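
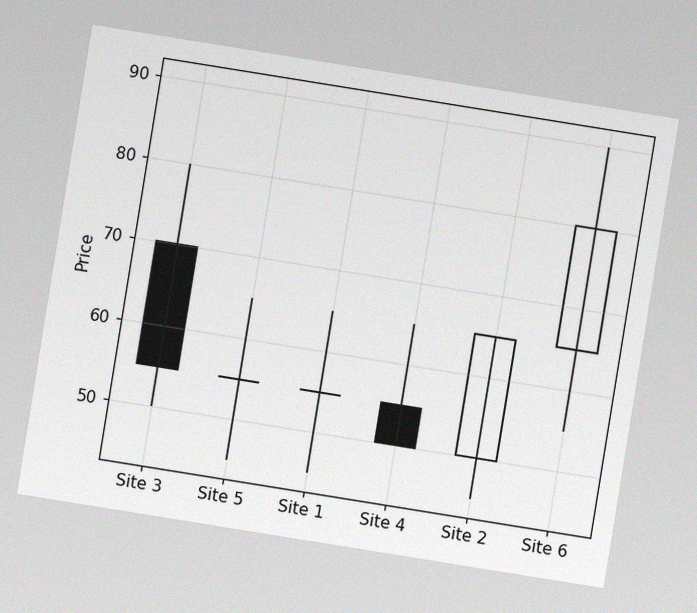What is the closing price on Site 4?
The chart is tilted about 9° clockwise, with some photo noise. The Site 4 candle closes at 50.

50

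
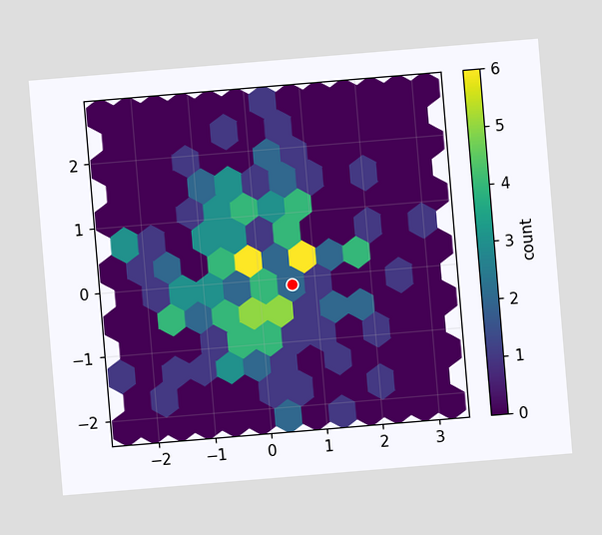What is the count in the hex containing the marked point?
2

The chart is tilted about 5° counter-clockwise. The marked hex reads 2 on the colorbar.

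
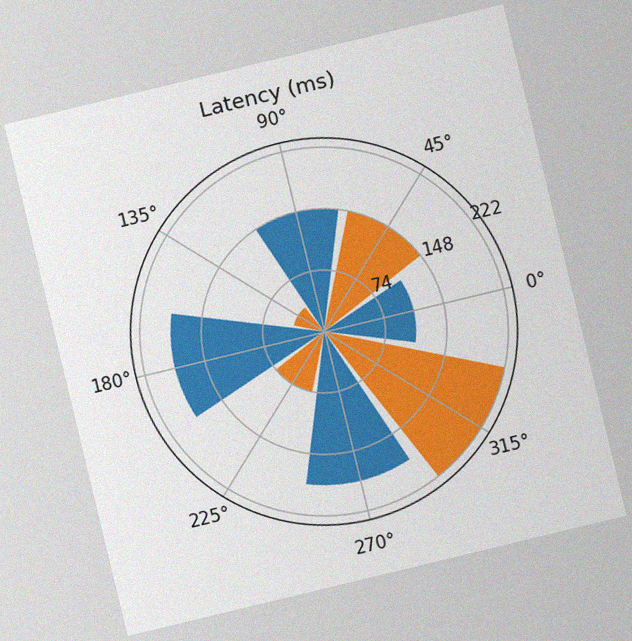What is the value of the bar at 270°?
185ms

The chart is tilted about 14° counter-clockwise, with some photo noise. The bar at 270° reaches 185ms on the radial axis.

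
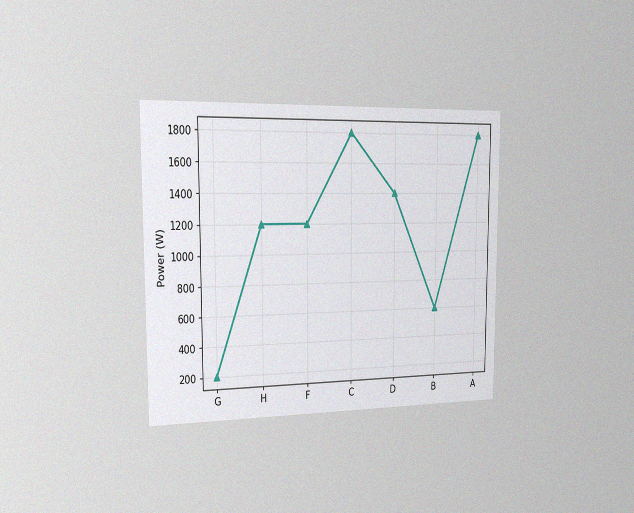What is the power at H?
1200W

The chart is viewed slightly from the left, with some photo noise. At H, the line is at 1200W.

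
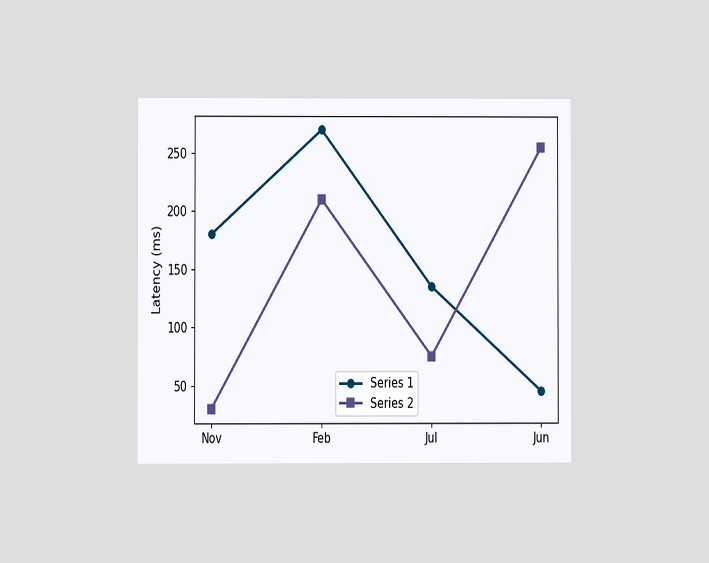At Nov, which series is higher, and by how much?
Series 1, by 150ms

The chart is viewed at a slight angle. At Nov, Series 1 sits above the other line by 150ms.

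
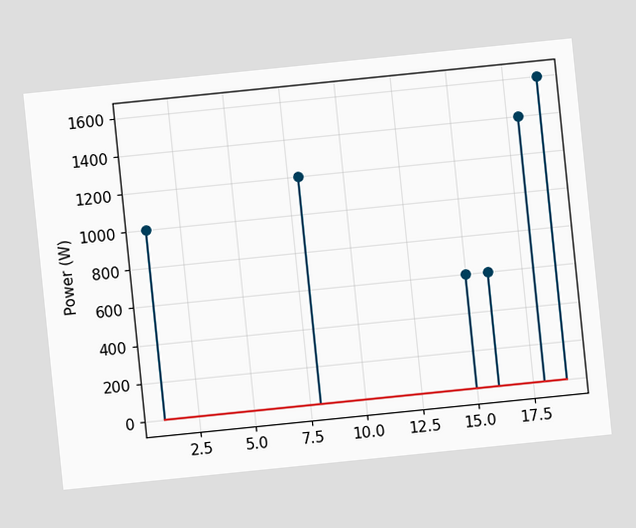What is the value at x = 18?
1400W

The chart is tilted about 6° counter-clockwise. The stem at x=18 reaches 1400W.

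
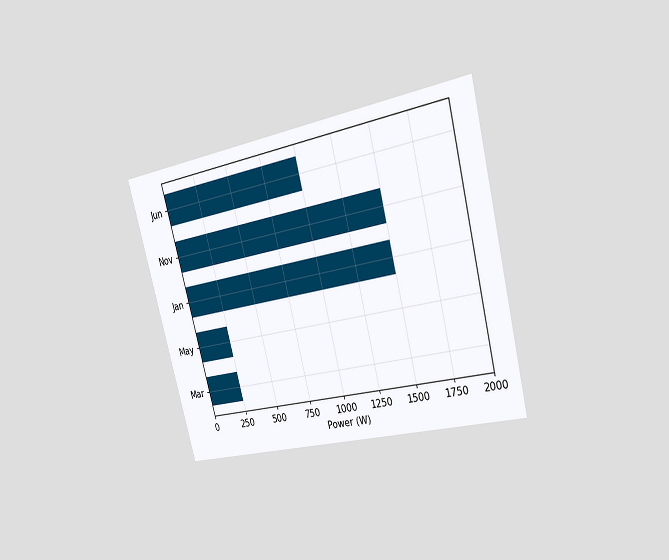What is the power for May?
250W

The chart is tilted about 14° counter-clockwise and viewed slightly from the right. Reading along the chart's x-axis, the May bar reaches 250W.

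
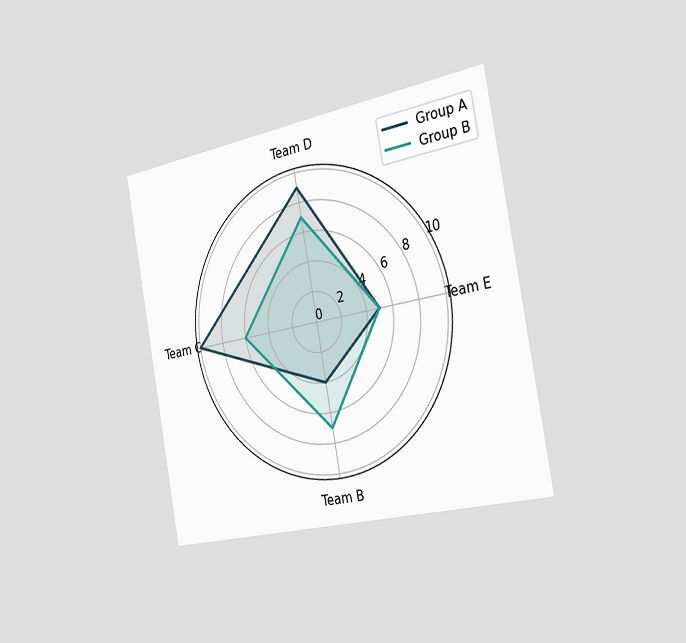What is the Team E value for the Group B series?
The chart is tilted about 10° counter-clockwise and viewed slightly from the right. On the Team E axis, Group B reaches 5.

5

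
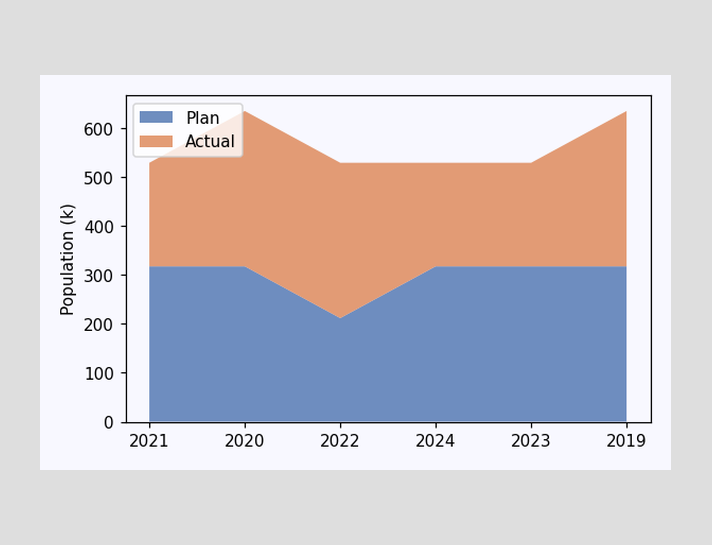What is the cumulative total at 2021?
The stacked total at 2021 reaches 530k.

530k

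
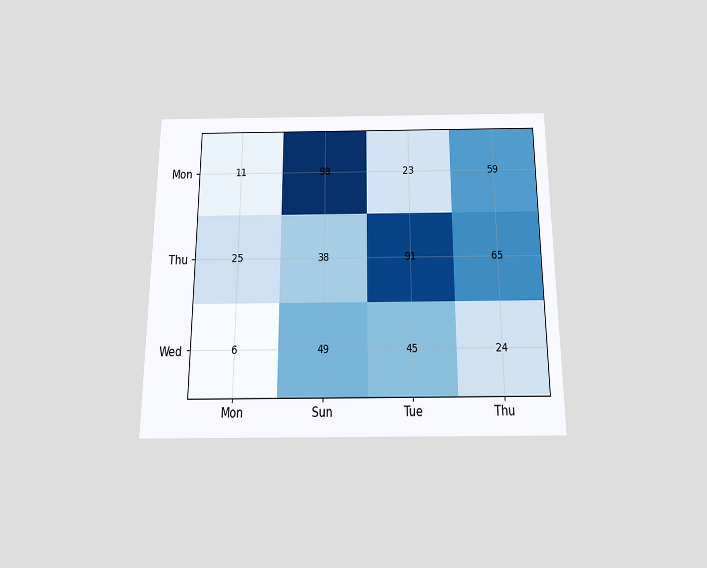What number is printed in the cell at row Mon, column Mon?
The chart is viewed slightly from below. The (Mon, Mon) cell reads 11.

11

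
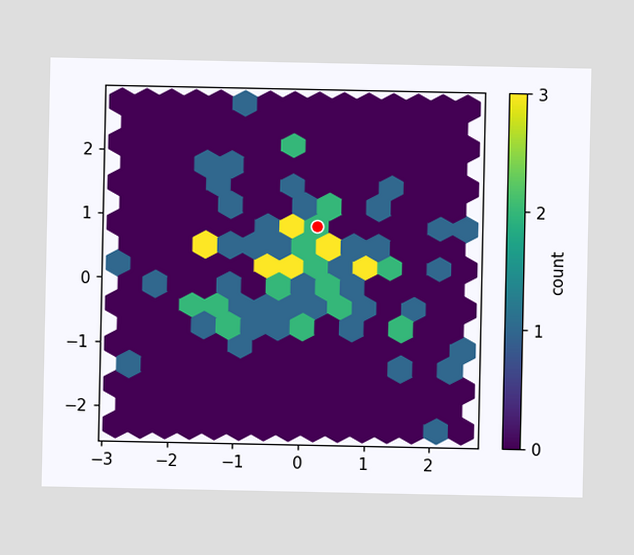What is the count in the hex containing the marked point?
The marked hex reads 2 on the colorbar.

2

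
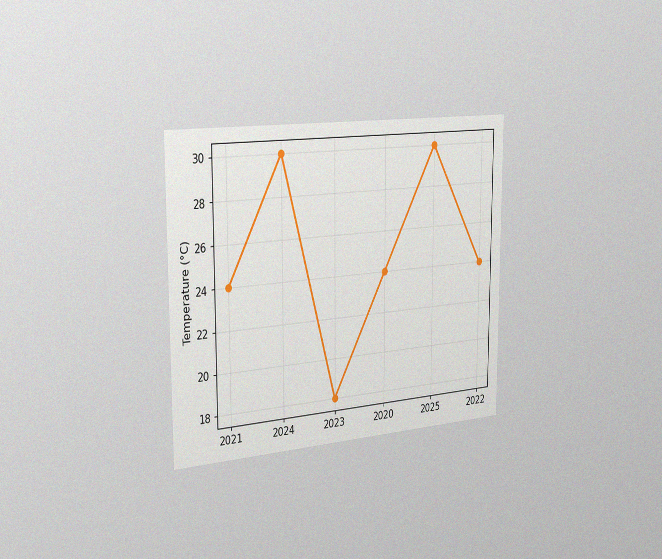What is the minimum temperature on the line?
18°C

The chart is viewed slightly from the left, with some photo noise. The lowest point is at 2023, and reading across to the y-axis gives 18°C.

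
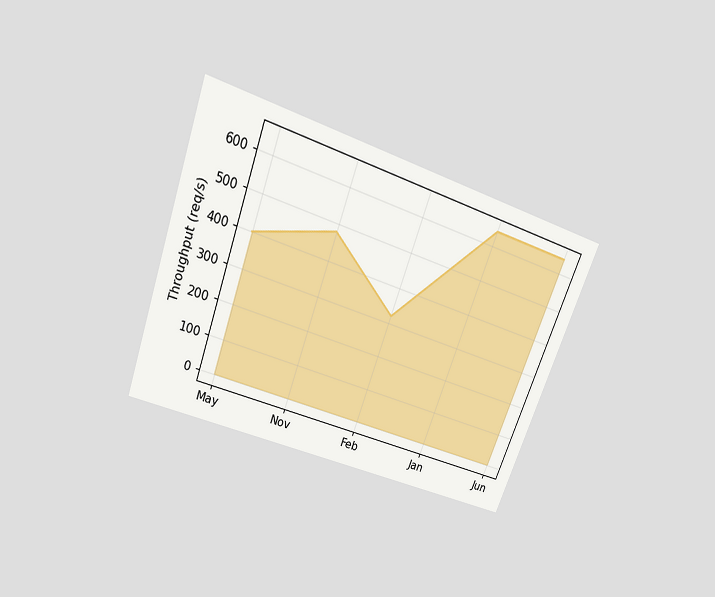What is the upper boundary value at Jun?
The chart is tilted about 20° clockwise and viewed slightly from above. At Jun the upper boundary is at 640req/s.

640req/s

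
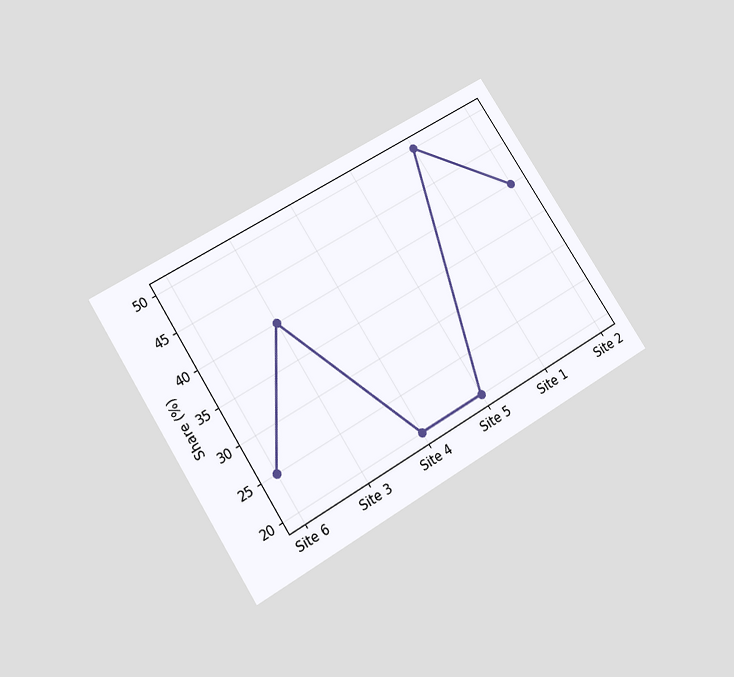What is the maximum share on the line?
50%

The chart is tilted about 33° counter-clockwise and viewed slightly from below. The highest point is at Site 1, and reading across to the y-axis gives 50%.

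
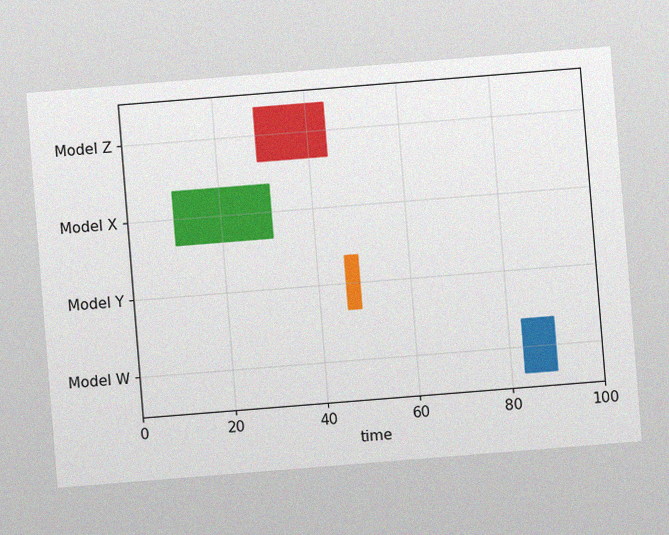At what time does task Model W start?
The chart is tilted about 5° counter-clockwise, with some photo noise. The Model W bar begins at t=83.

83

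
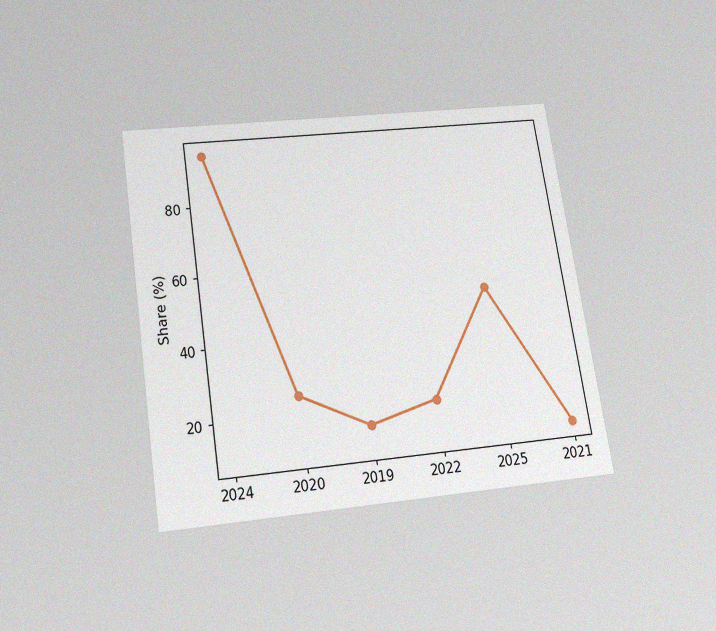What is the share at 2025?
The chart is tilted about 9° counter-clockwise and viewed slightly from below, with some photo noise. At 2025, the line is at 50%.

50%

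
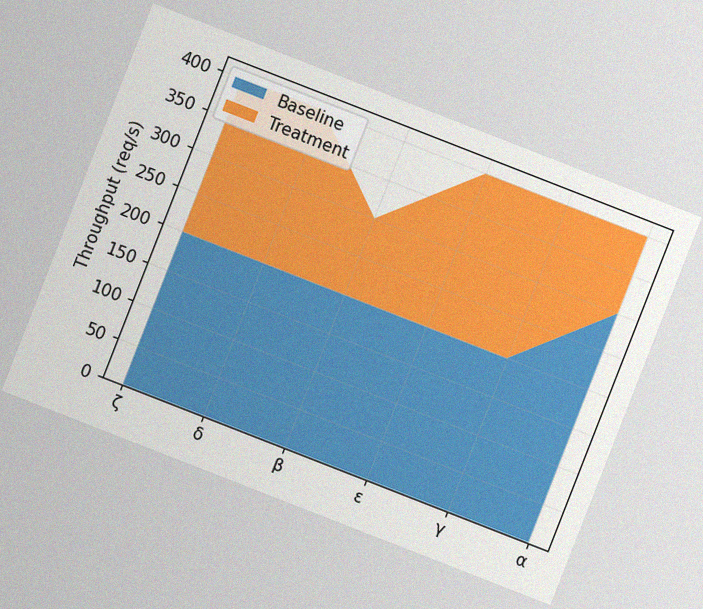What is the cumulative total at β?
300req/s

The chart is tilted about 21° clockwise, with some photo noise. The stacked total at β reaches 300req/s.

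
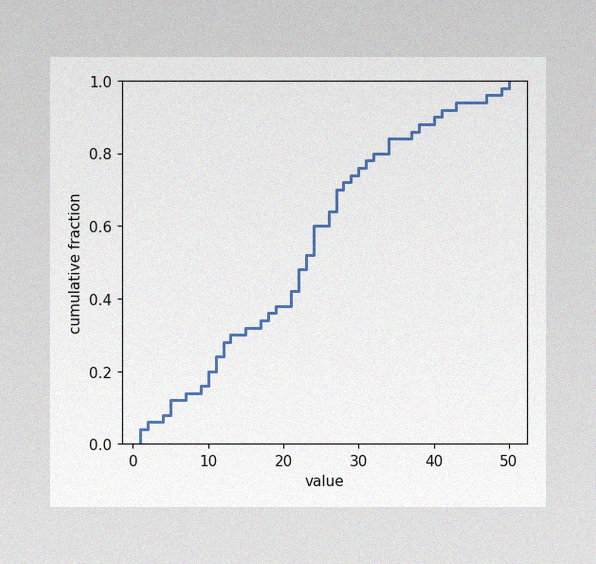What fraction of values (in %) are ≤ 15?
32%

The image has some photo noise and uneven lighting. At x=15 the ECDF step is at 32%.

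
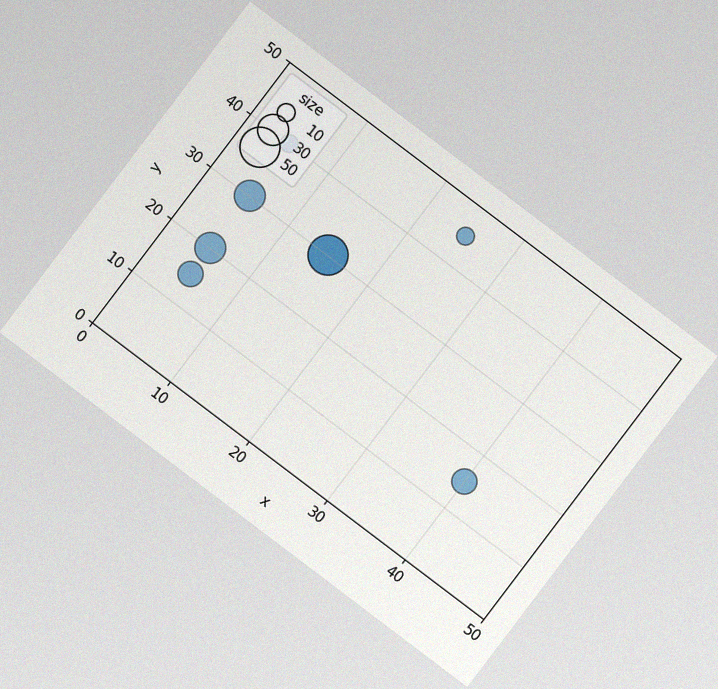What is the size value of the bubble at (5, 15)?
20

The chart is tilted about 37° clockwise, with some photo noise. Matching the bubble at (5, 15) against the size legend gives 20.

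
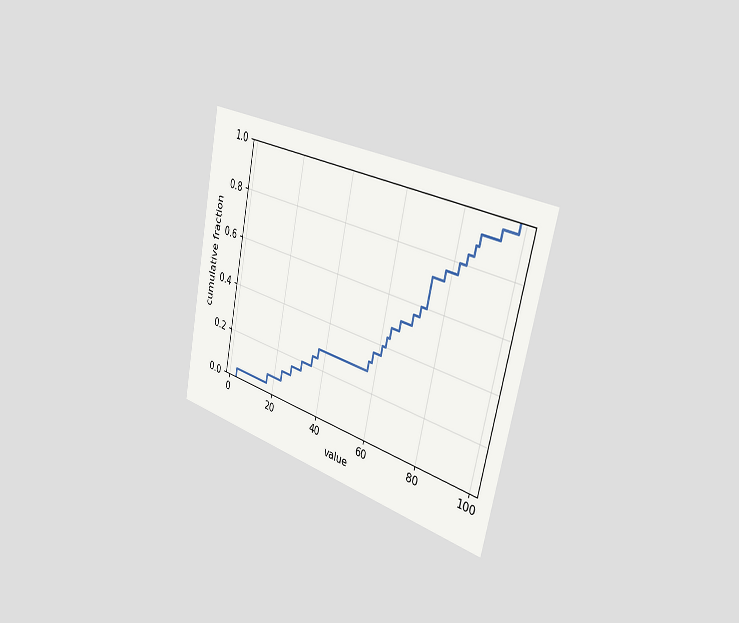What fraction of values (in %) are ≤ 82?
80%

The chart is tilted about 12° clockwise and viewed slightly from the right. At x=82 the ECDF step is at 80%.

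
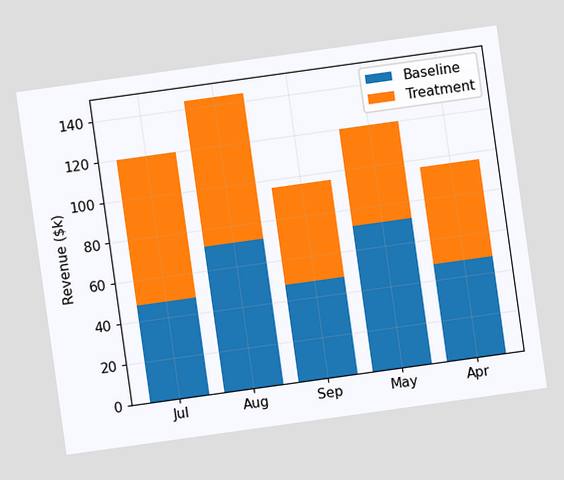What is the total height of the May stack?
The chart is tilted about 8° counter-clockwise. The May stack's top reaches $120k on the y-axis.

$120k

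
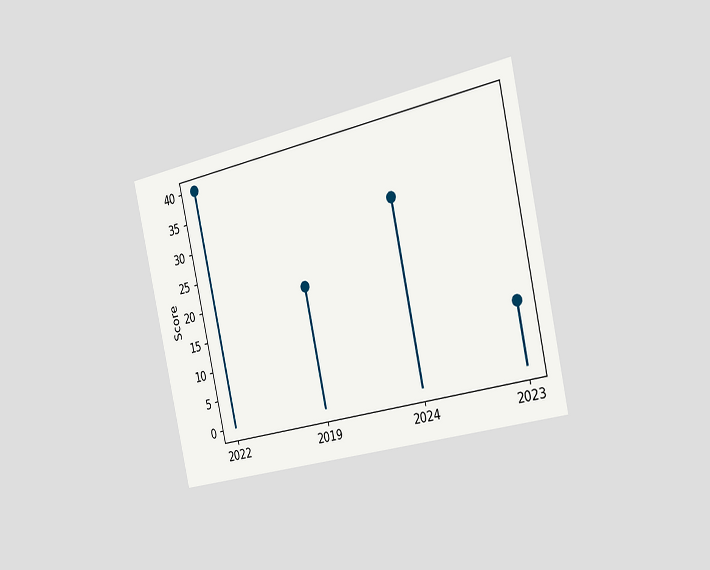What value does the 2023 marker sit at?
10

The chart is tilted about 12° counter-clockwise and viewed slightly from the right. The 2023 marker sits at 10.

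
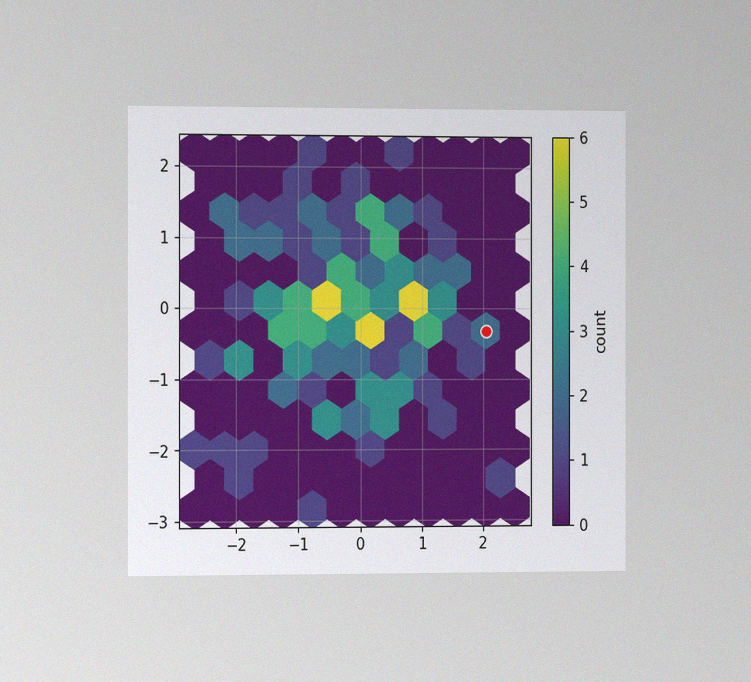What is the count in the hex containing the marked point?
2

The chart is viewed slightly from the left, with some photo noise. The marked hex reads 2 on the colorbar.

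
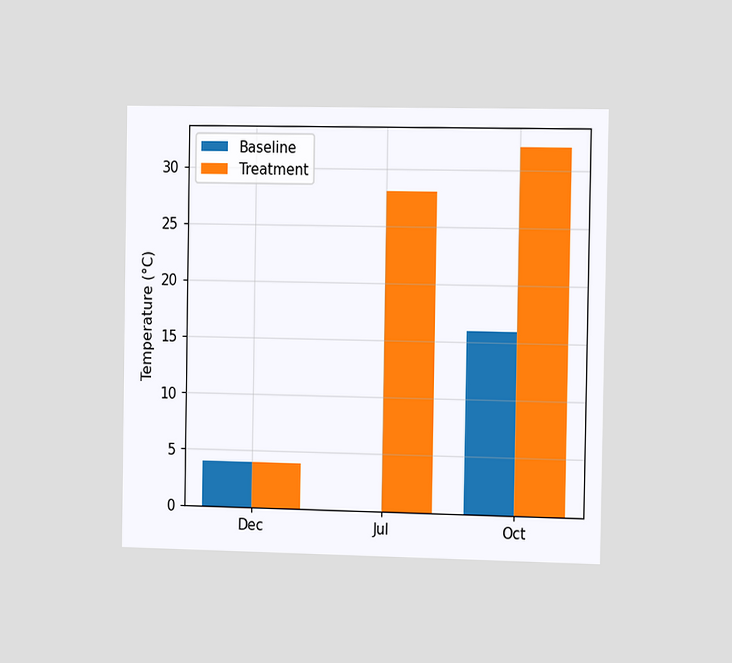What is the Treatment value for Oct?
The chart is viewed slightly from the right. The Treatment bar at Oct reaches 32°C on the y-axis.

32°C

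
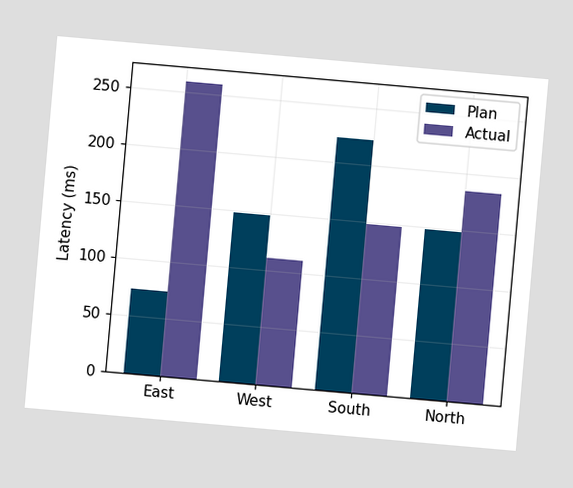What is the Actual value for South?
The chart is tilted about 5° clockwise. The Actual bar at South reaches 148ms on the y-axis.

148ms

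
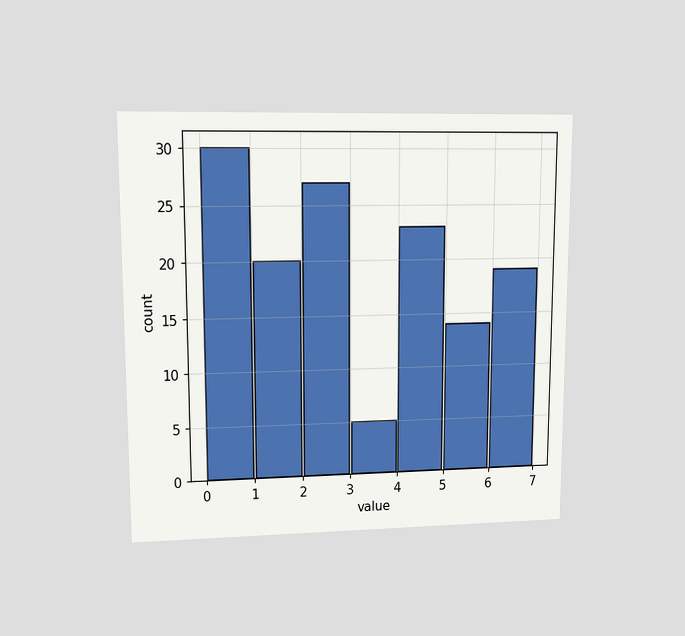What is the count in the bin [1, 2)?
The chart is viewed at a slight angle. The [1, 2) bin has height 20.

20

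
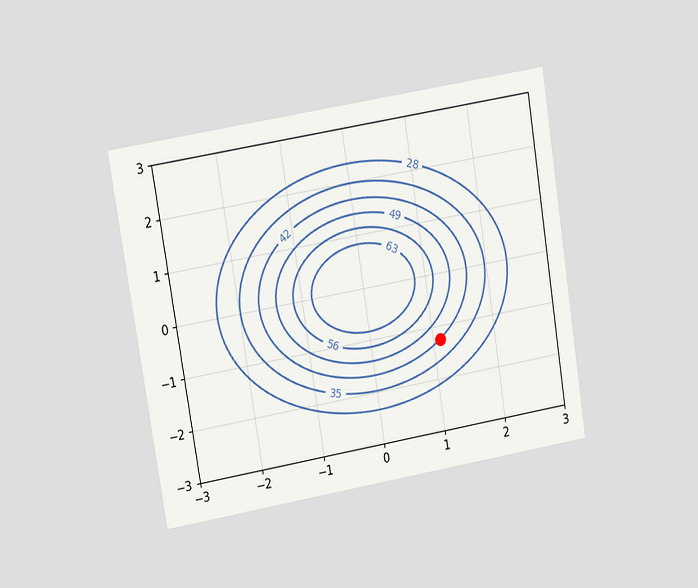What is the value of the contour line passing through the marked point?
42

The chart is tilted about 9° counter-clockwise and viewed at a slight angle. The marked point sits on the contour labelled 42.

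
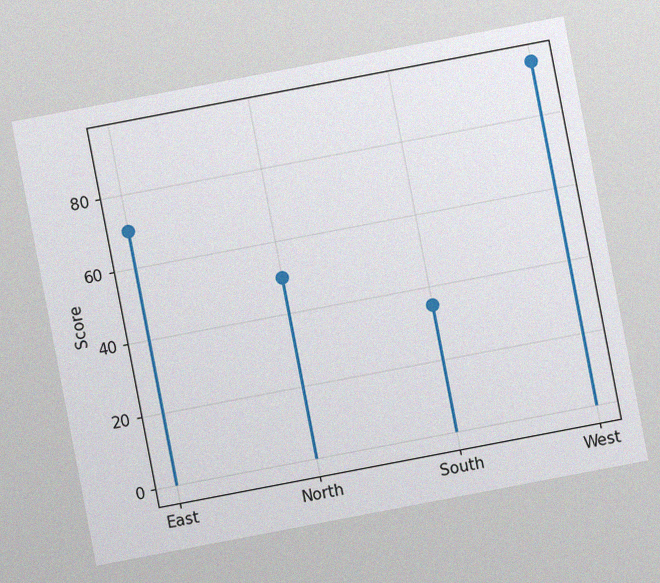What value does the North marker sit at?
50

The chart is tilted about 11° counter-clockwise, with some photo noise. The North marker sits at 50.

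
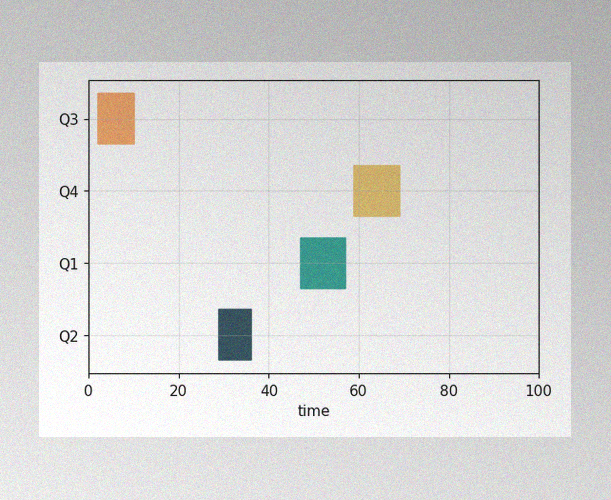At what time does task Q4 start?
The image has some photo noise and uneven lighting. The Q4 bar begins at t=59.

59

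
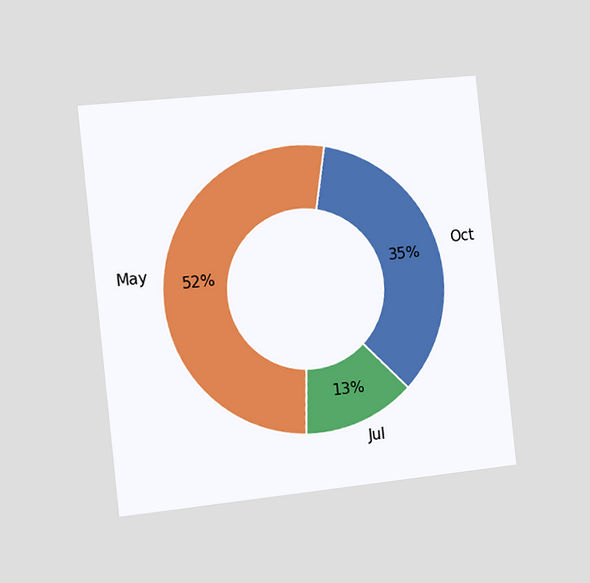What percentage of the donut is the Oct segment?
35%

The chart is tilted about 6° counter-clockwise and viewed slightly from the left. The Oct segment takes up 35% of the ring.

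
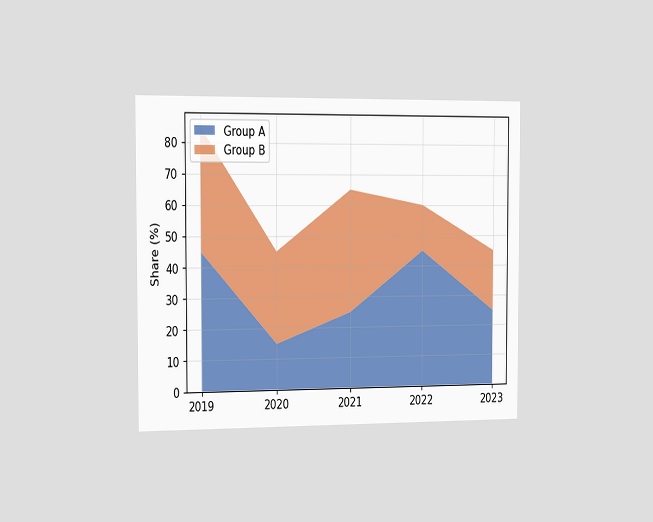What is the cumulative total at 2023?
The chart is viewed slightly from the left. The stacked total at 2023 reaches 45%.

45%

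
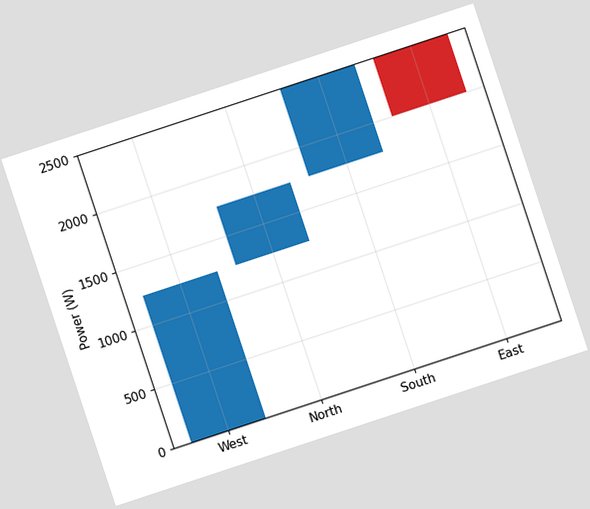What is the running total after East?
The chart is tilted about 18° counter-clockwise. After East the running total reaches 2000W.

2000W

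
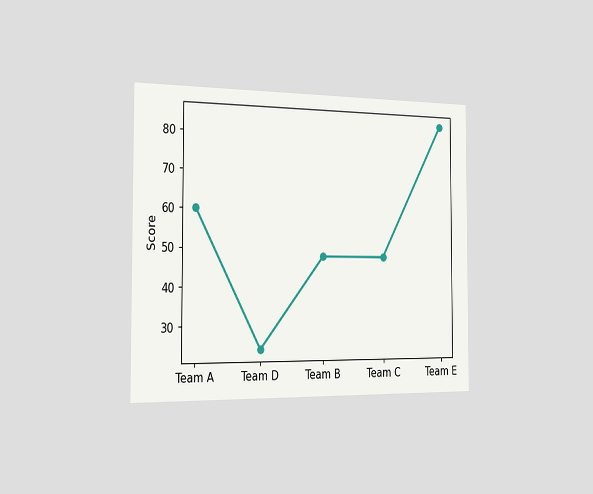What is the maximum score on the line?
84

The chart is viewed slightly from the left. The highest point is at Team E, and reading across to the y-axis gives 84.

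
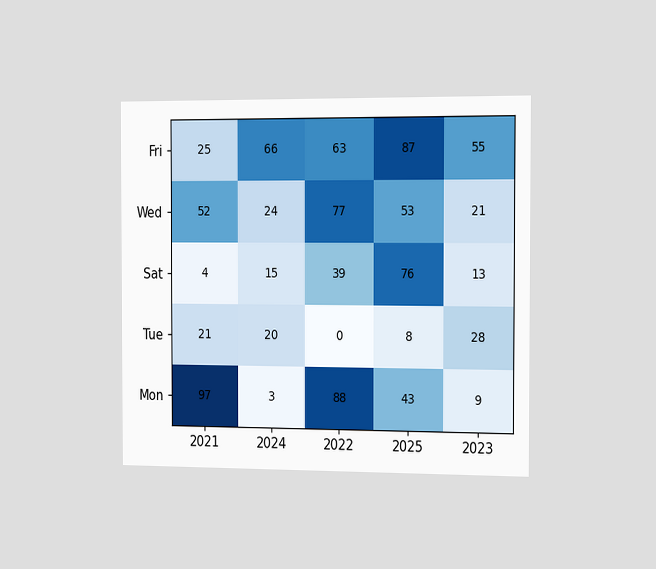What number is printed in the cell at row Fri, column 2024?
The chart is viewed slightly from the right. The (Fri, 2024) cell reads 66.

66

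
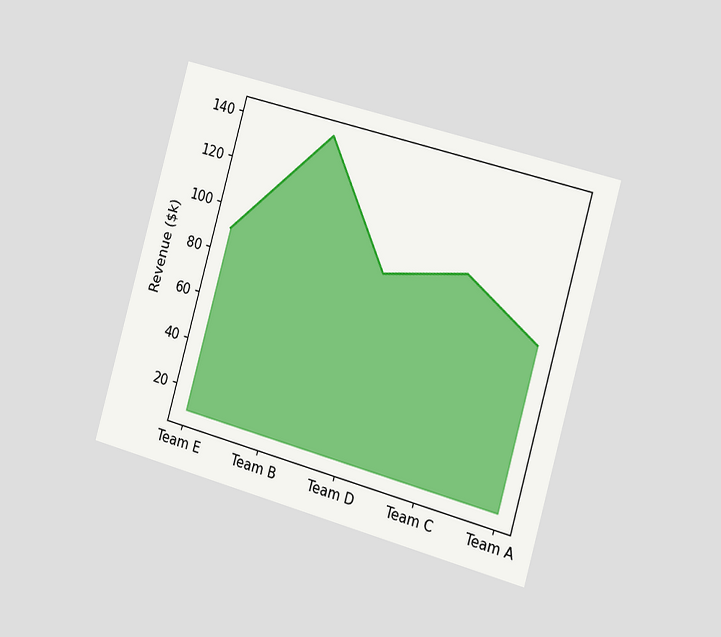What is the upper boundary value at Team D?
$90k

The chart is tilted about 16° clockwise and viewed slightly from the right. At Team D the upper boundary is at $90k.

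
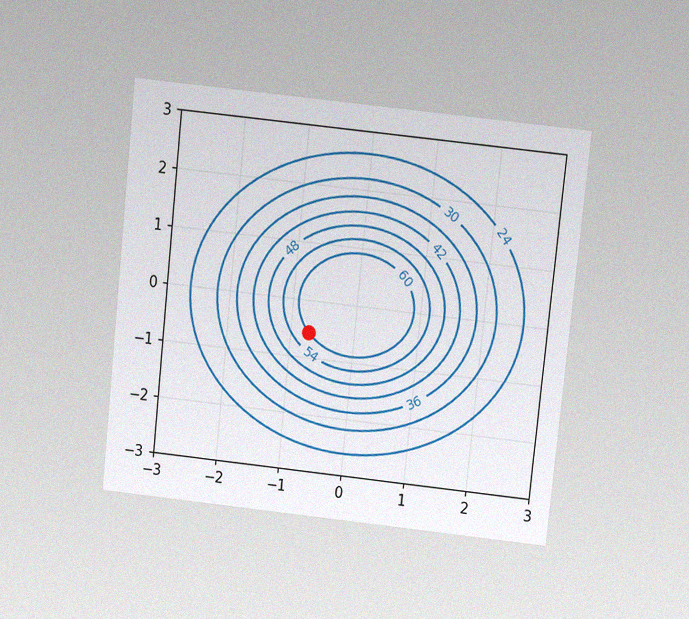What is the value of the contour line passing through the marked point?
60

The chart is tilted about 6° clockwise and viewed slightly from above, with some photo noise. The marked point sits on the contour labelled 60.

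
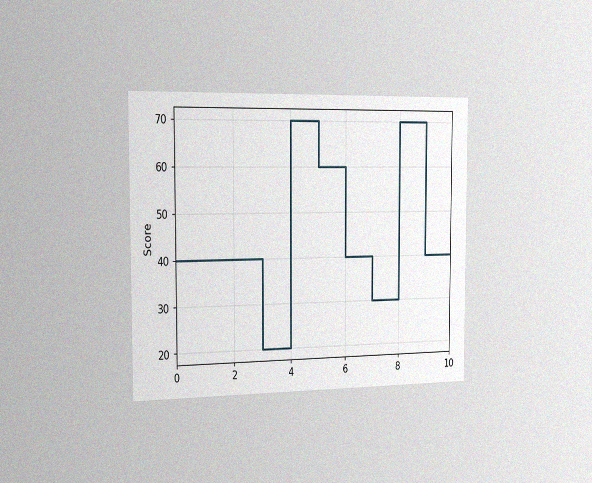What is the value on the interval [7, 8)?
30

The chart is viewed slightly from the left, with some photo noise. On [7, 8) the step sits at 30.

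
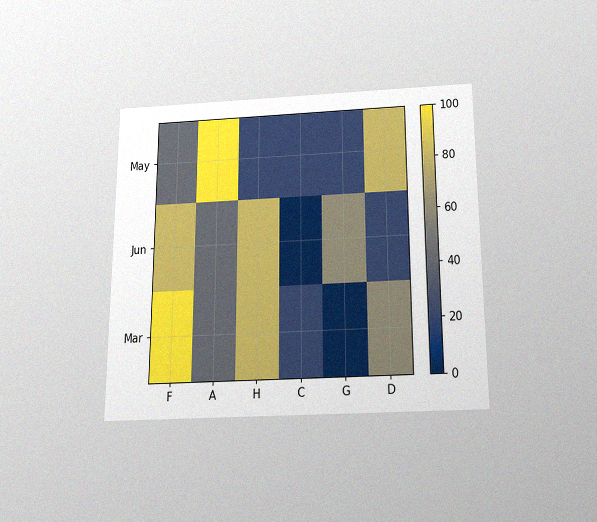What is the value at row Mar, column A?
The chart is viewed slightly from below, with some photo noise. Matching cell (Mar, A) against the colorbar gives 40.

40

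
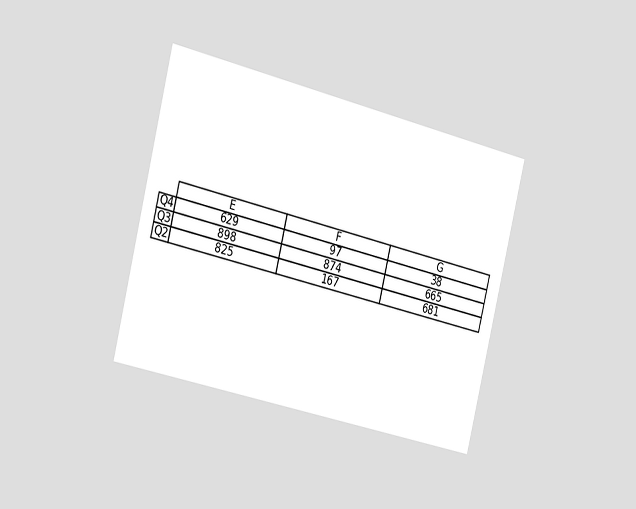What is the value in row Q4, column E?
The chart is tilted about 14° clockwise and viewed slightly from the left. The (Q4, E) cell reads 629.

629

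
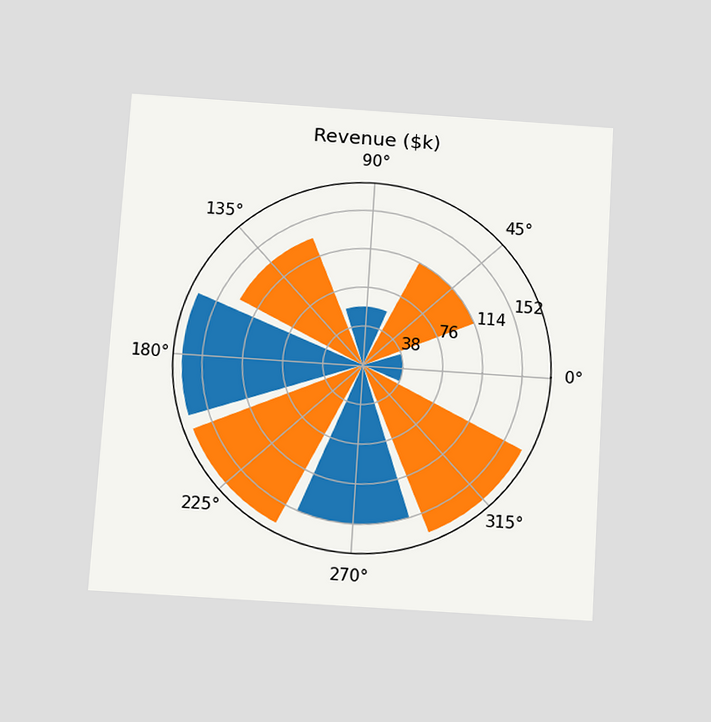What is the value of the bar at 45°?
$114k

The chart is tilted about 4° clockwise and viewed slightly from below. The bar at 45° reaches $114k on the radial axis.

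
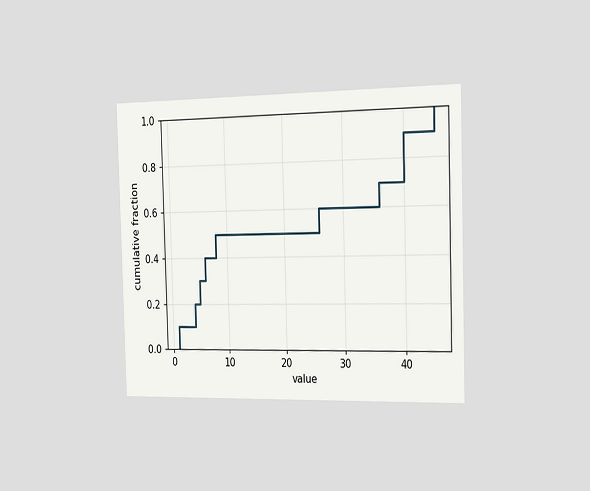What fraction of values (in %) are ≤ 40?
90%

The chart is viewed slightly from the right. At x=40 the ECDF step is at 90%.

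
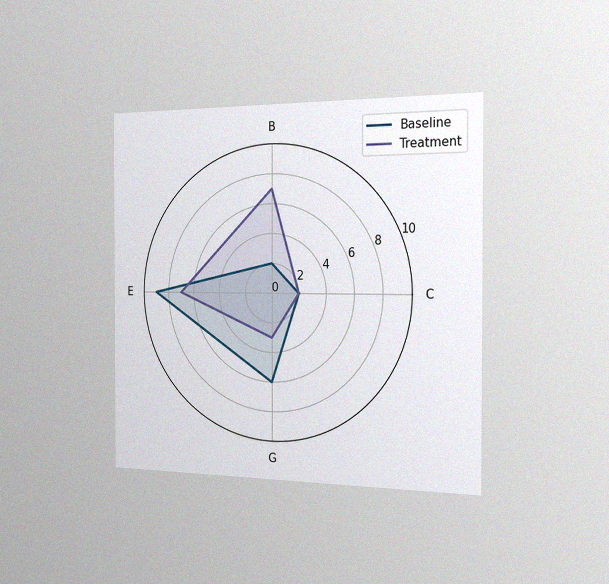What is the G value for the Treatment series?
3

The chart is viewed slightly from the right, with some photo noise. On the G axis, Treatment reaches 3.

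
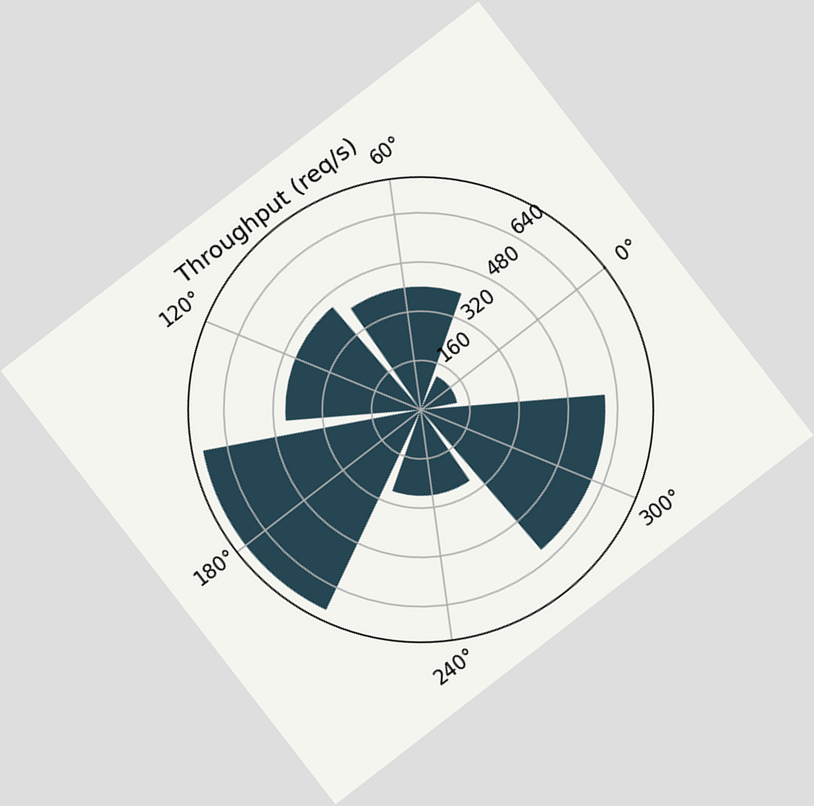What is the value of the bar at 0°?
120req/s

The chart is tilted about 38° counter-clockwise. The bar at 0° reaches 120req/s on the radial axis.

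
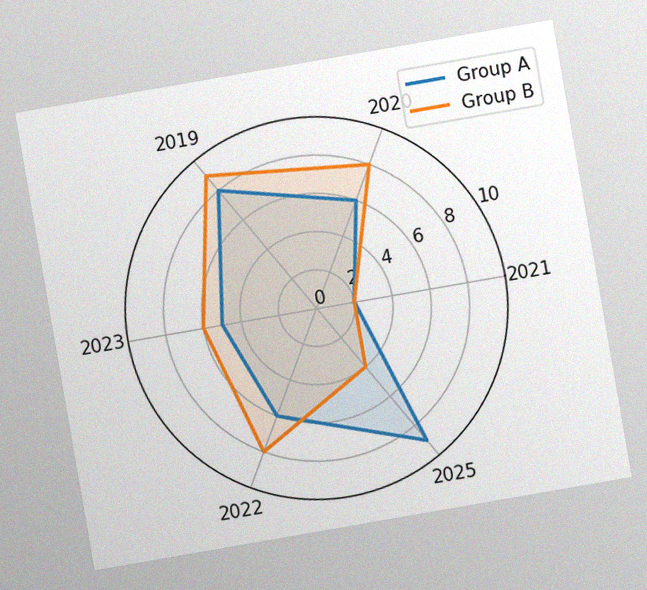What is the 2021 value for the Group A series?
2

The chart is tilted about 10° counter-clockwise, with some photo noise. On the 2021 axis, Group A reaches 2.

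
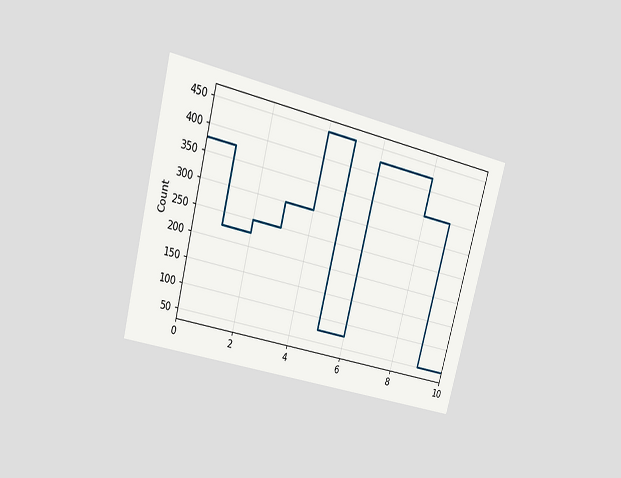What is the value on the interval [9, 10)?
50

The chart is tilted about 15° clockwise and viewed at a slight angle. On [9, 10) the step sits at 50.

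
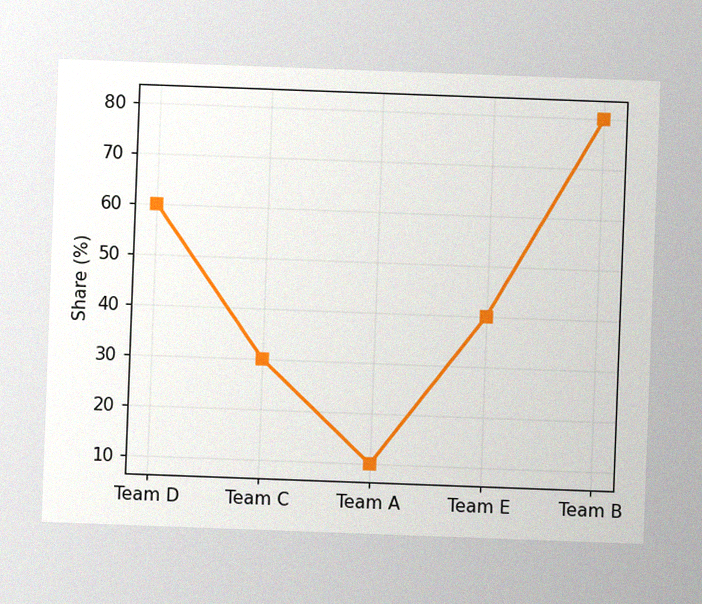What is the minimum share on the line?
The chart is tilted about 2° clockwise, with some photo noise. The lowest point is at Team A, and reading across to the y-axis gives 10%.

10%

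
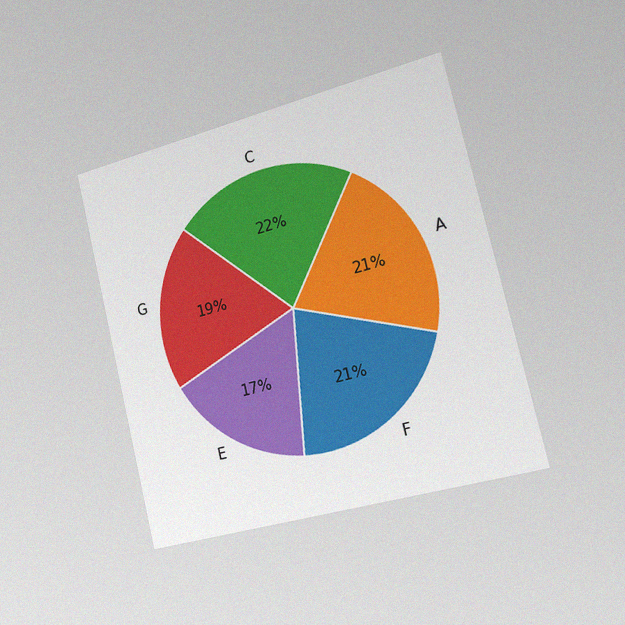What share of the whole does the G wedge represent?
The chart is tilted about 14° counter-clockwise and viewed slightly from the right, with some photo noise. The G slice takes up 19% of the pie.

19%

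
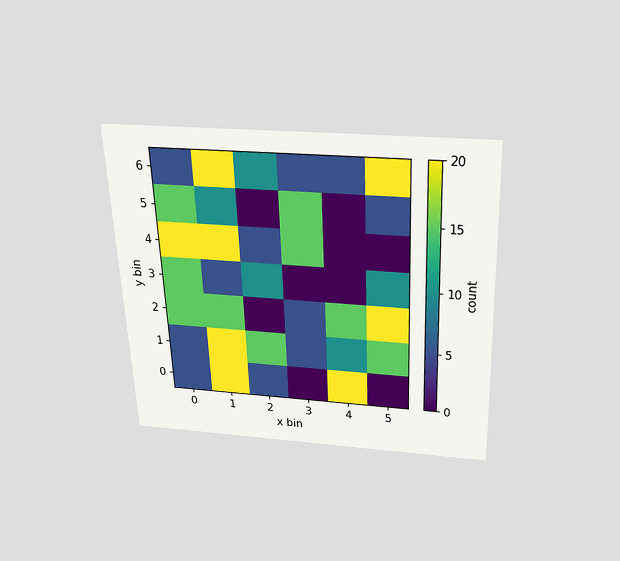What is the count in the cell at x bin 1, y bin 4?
20

The chart is tilted about 2° counter-clockwise and viewed slightly from above. Matching the cell (1, 4) against the colorbar gives 20.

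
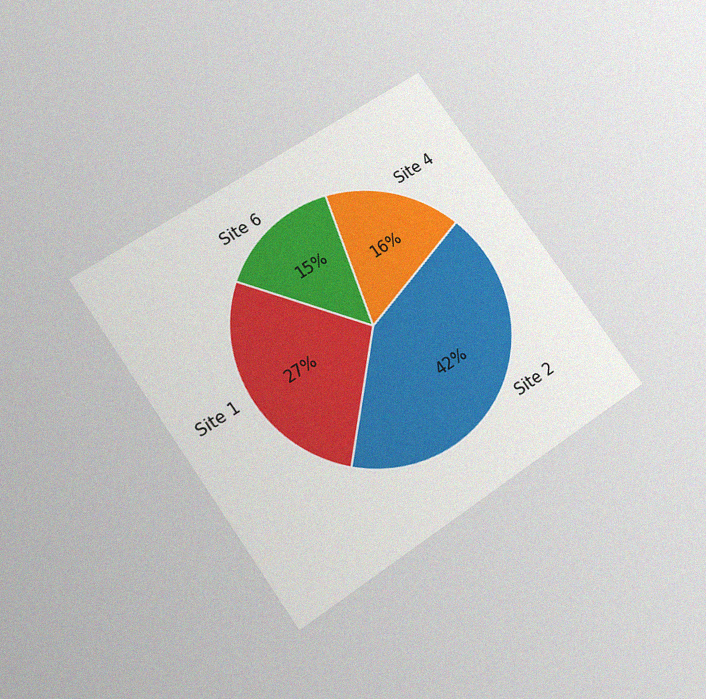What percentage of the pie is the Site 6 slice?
15%

The chart is tilted about 35° counter-clockwise and viewed slightly from below, with some photo noise. The Site 6 slice takes up 15% of the pie.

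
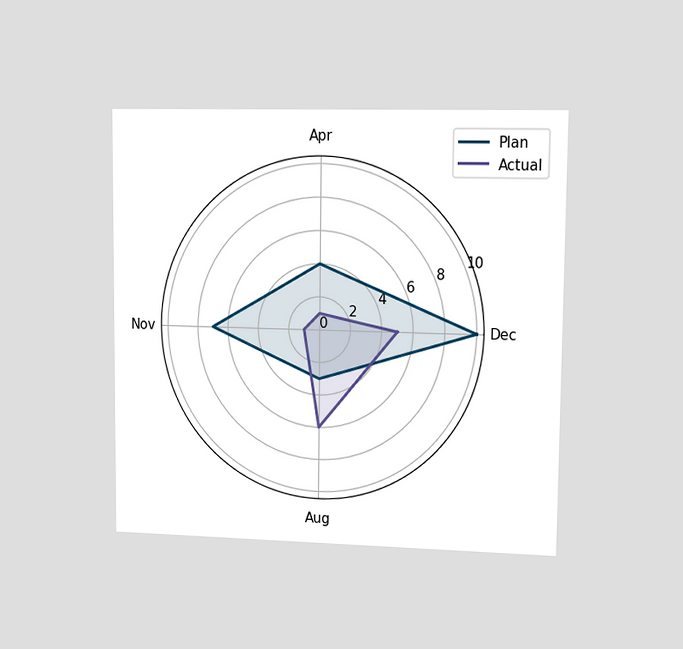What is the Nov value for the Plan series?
7

The chart is viewed slightly from the right. On the Nov axis, Plan reaches 7.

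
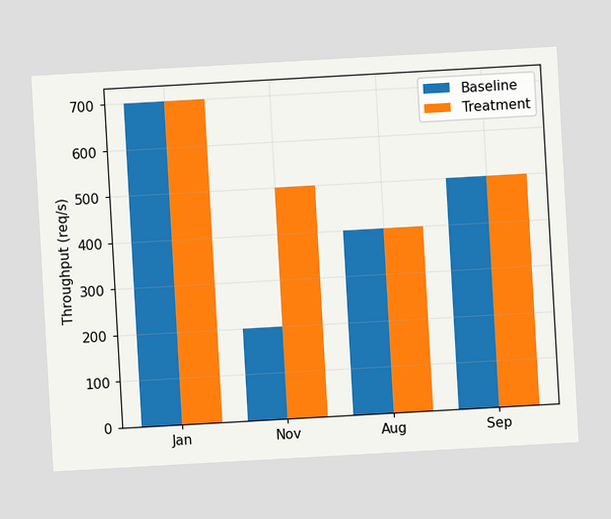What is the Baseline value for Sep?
The chart is tilted about 3° counter-clockwise. The Baseline bar at Sep reaches 500req/s on the y-axis.

500req/s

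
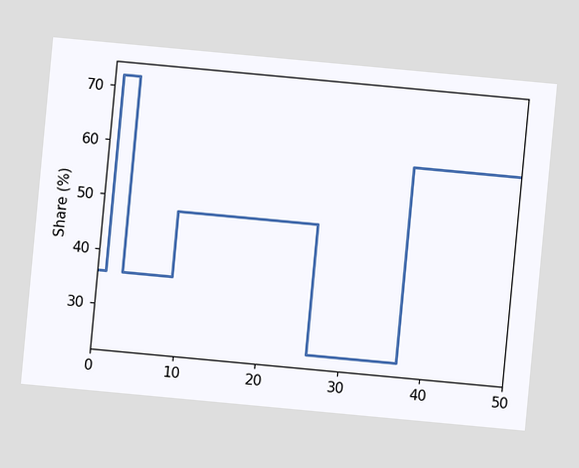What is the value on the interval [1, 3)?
72%

The chart is tilted about 5° clockwise. On [1, 3) the step sits at 72%.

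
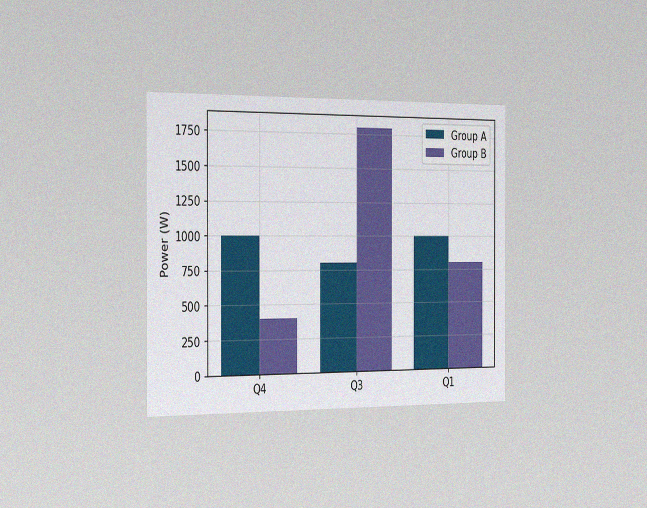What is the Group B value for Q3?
1800W

The chart is viewed slightly from the left, with some photo noise. The Group B bar at Q3 reaches 1800W on the y-axis.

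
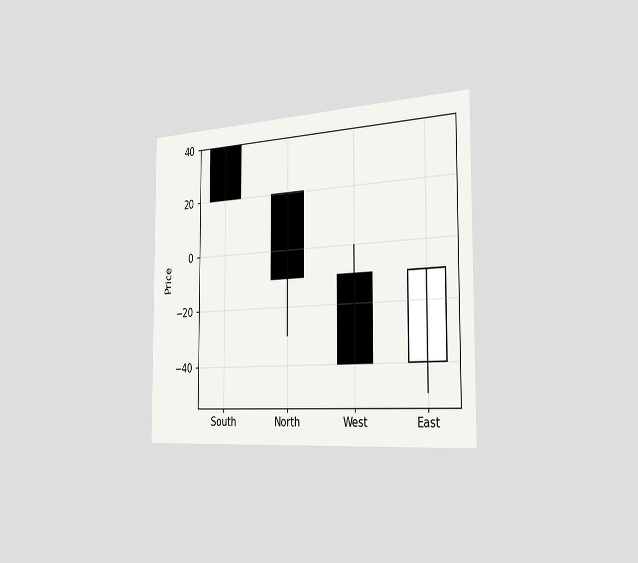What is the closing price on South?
20

The chart is viewed slightly from the right. The South candle closes at 20.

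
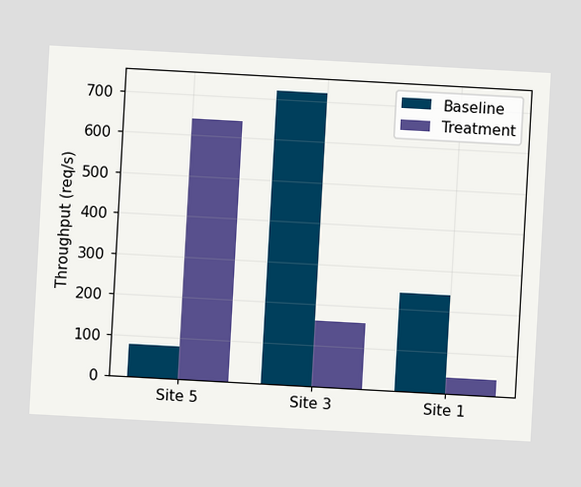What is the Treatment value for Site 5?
640req/s

The chart is tilted about 3° clockwise. The Treatment bar at Site 5 reaches 640req/s on the y-axis.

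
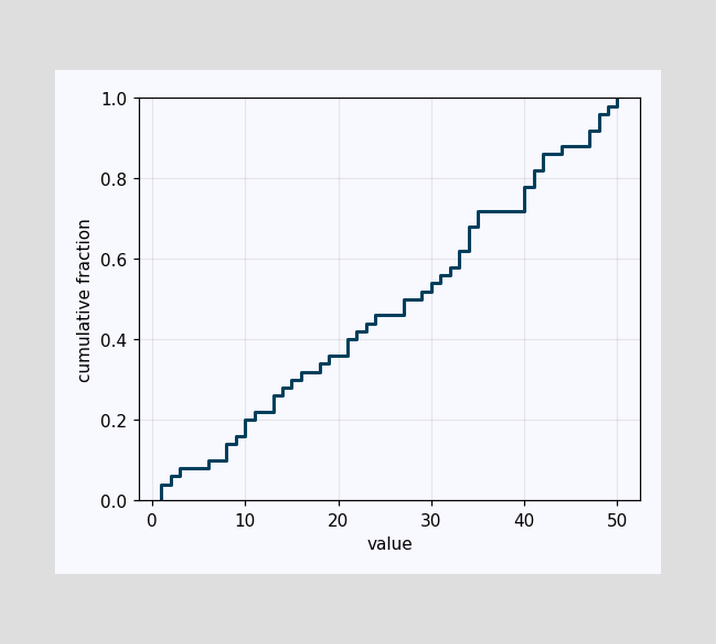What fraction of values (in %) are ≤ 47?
92%

At x=47 the ECDF step is at 92%.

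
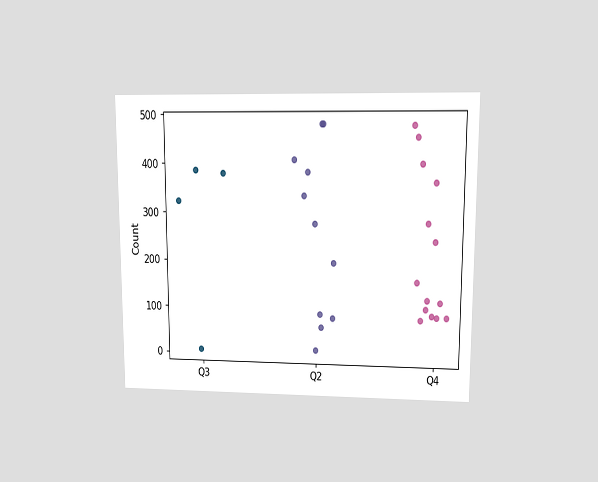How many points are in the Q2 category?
The chart is viewed at a slight angle. Counting the markers in the Q2 column gives 11.

11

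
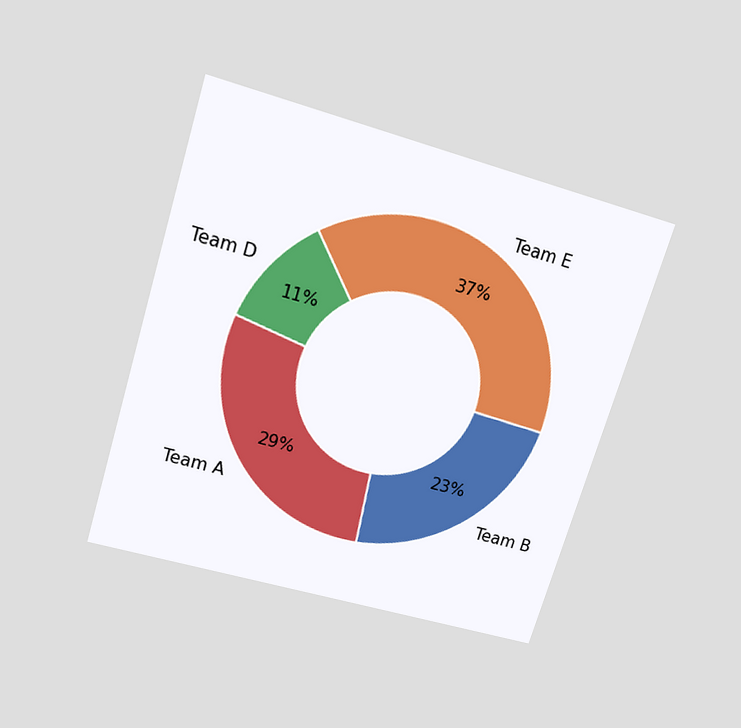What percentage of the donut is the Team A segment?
The chart is tilted about 17° clockwise and viewed slightly from above. The Team A segment takes up 29% of the ring.

29%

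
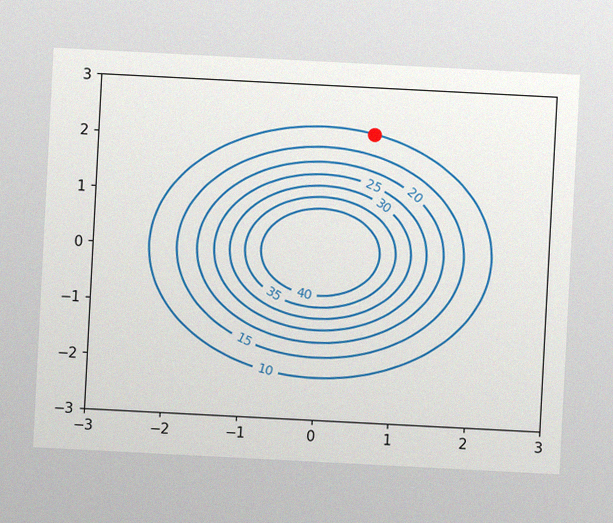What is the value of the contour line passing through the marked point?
10

The chart is tilted about 3° clockwise, with some photo noise. The marked point sits on the contour labelled 10.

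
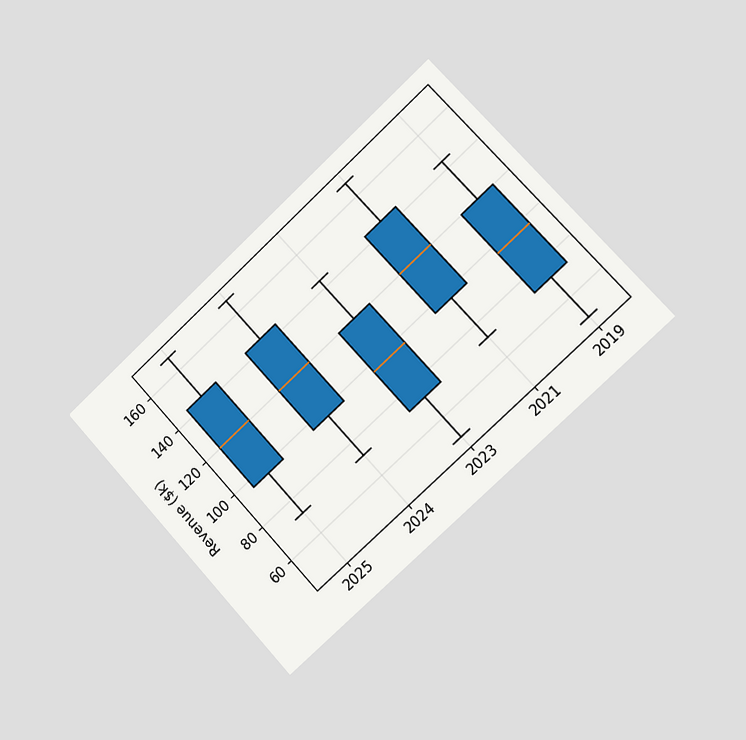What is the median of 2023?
$96k

The chart is tilted about 43° counter-clockwise and viewed slightly from the right. The median line in the 2023 box sits at $96k.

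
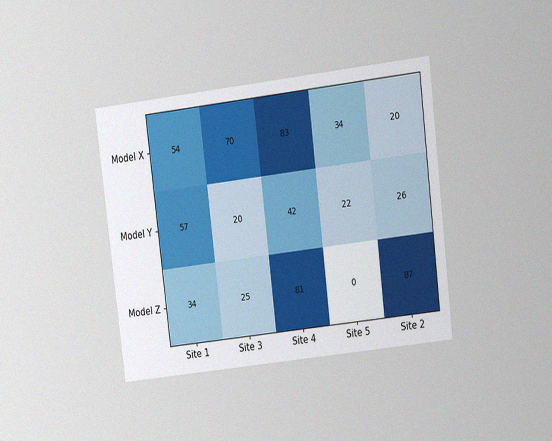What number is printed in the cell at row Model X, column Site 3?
70

The chart is tilted about 7° counter-clockwise and viewed at a slight angle, with some photo noise. The (Model X, Site 3) cell reads 70.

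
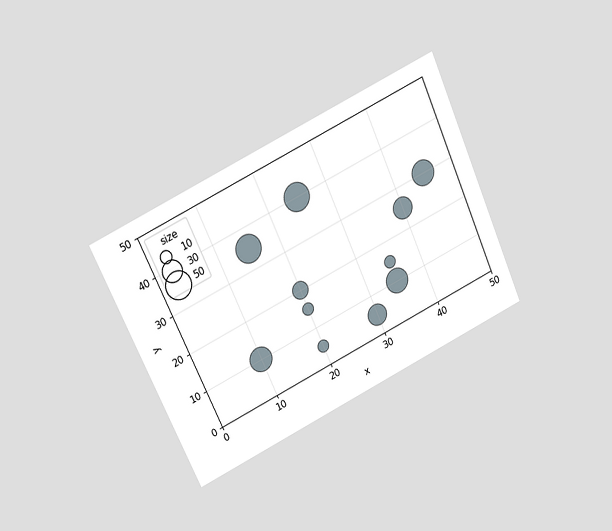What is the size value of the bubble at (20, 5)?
10

The chart is tilted about 24° counter-clockwise and viewed slightly from above. Matching the bubble at (20, 5) against the size legend gives 10.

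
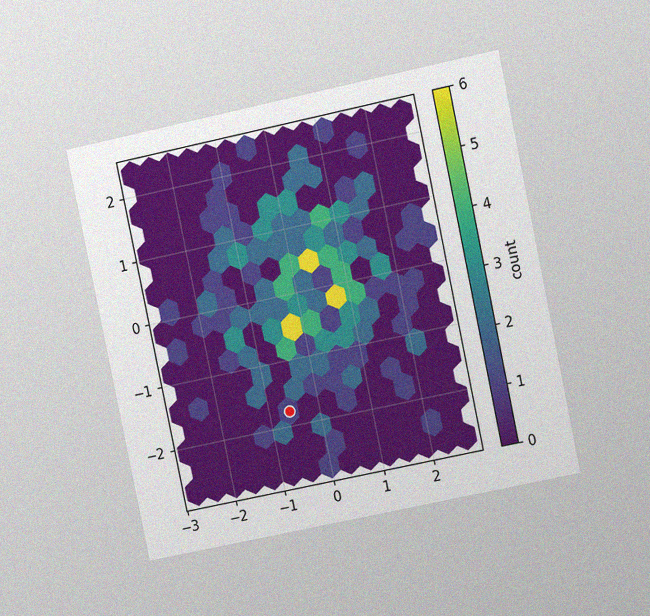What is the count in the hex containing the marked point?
The chart is tilted about 12° counter-clockwise and viewed slightly from the right, with some photo noise. The marked hex reads 1 on the colorbar.

1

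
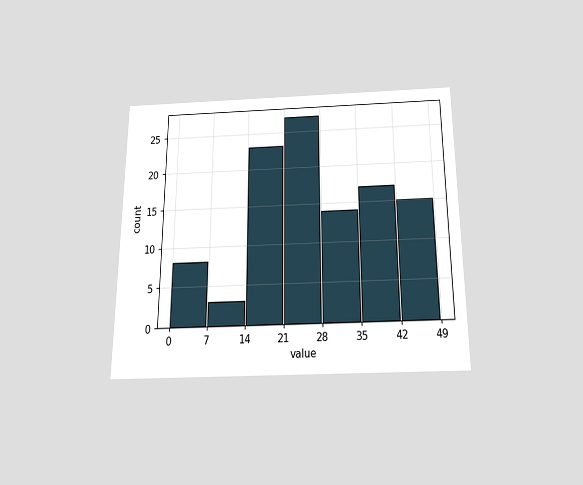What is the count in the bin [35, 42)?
17

The chart is viewed slightly from below. The [35, 42) bin has height 17.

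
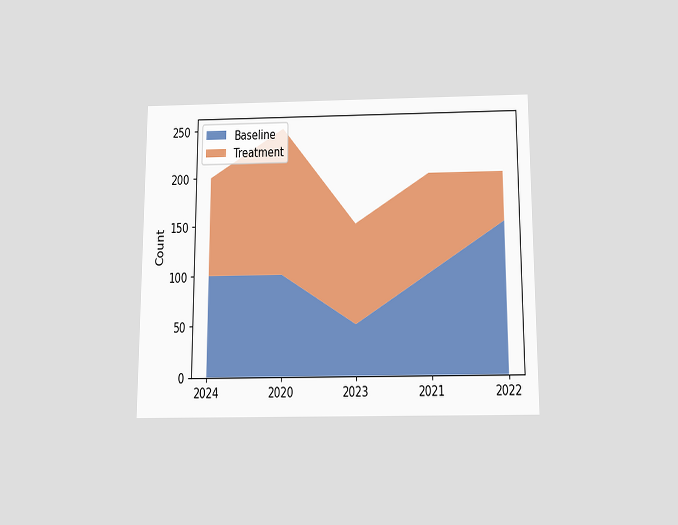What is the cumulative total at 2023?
The chart is viewed slightly from below. The stacked total at 2023 reaches 150.

150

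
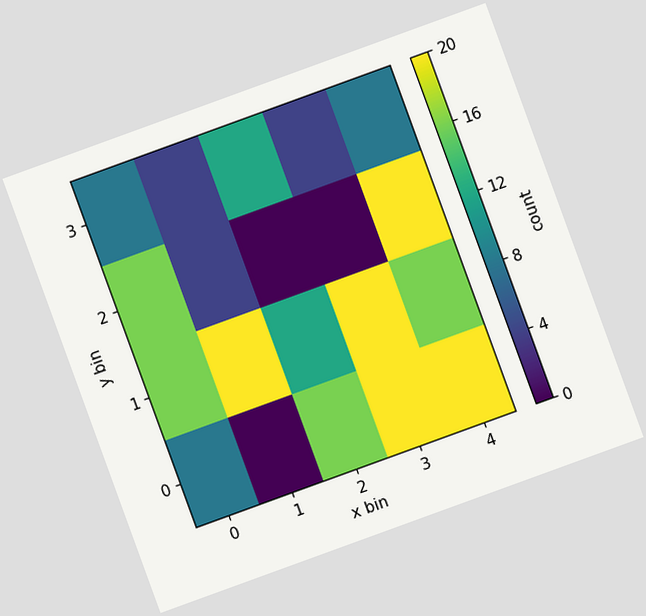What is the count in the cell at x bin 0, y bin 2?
16

The chart is tilted about 20° counter-clockwise. Matching the cell (0, 2) against the colorbar gives 16.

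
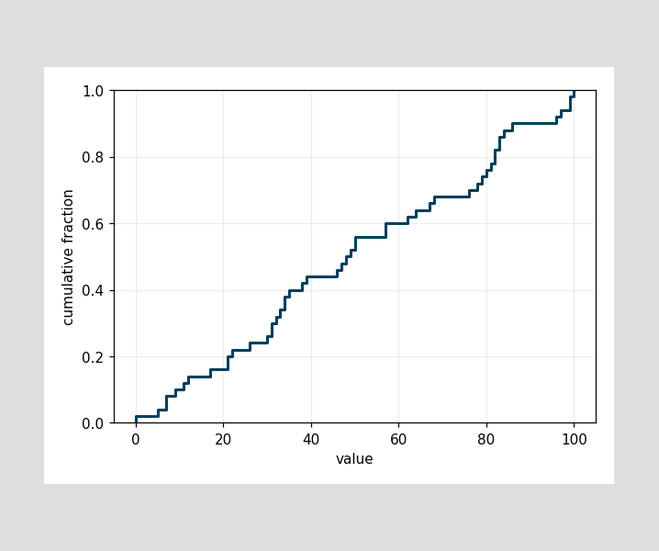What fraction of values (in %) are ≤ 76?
At x=76 the ECDF step is at 70%.

70%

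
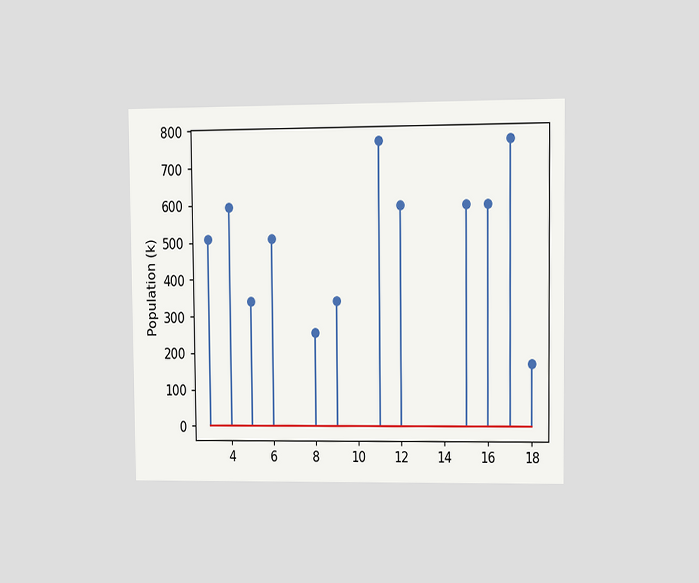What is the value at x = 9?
340k

The chart is viewed at a slight angle. The stem at x=9 reaches 340k.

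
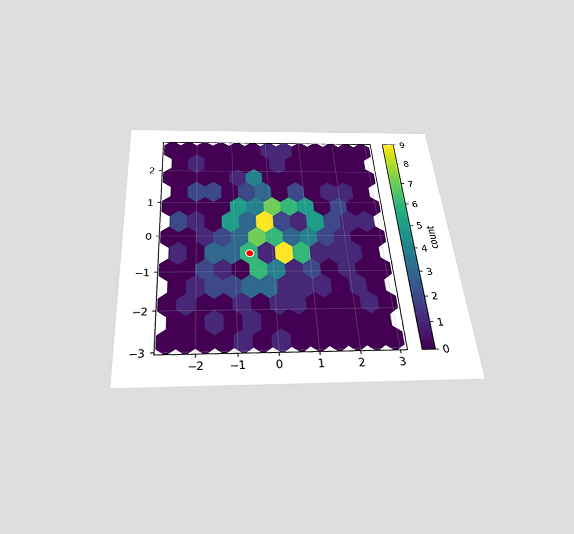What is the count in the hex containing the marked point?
6

The chart is tilted about 4° counter-clockwise and viewed slightly from below. The marked hex reads 6 on the colorbar.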